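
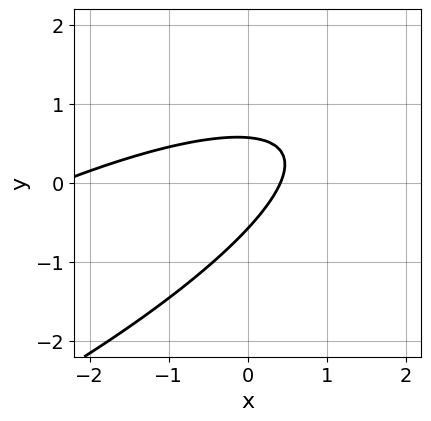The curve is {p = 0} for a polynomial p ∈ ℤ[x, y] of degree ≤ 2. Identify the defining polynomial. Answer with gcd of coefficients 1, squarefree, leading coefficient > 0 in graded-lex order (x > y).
1. The degree is 2 — a generic line meets the curve in up to 2 points.
2. Solving for integer coefficients yields p as stated.

x^2 - 3*x*y + 3*y^2 + 2*x - 1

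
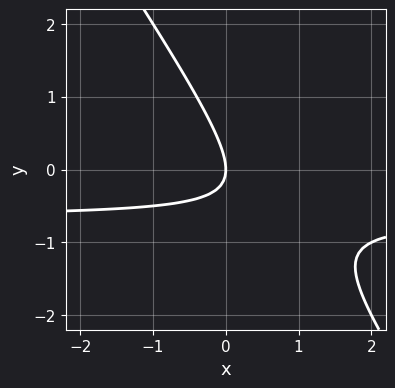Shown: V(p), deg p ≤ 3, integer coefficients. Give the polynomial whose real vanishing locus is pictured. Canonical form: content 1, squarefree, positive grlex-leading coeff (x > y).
3*x*y + 2*y^2 + 2*x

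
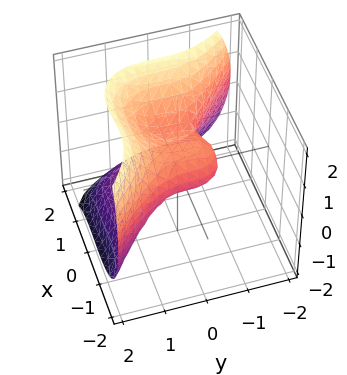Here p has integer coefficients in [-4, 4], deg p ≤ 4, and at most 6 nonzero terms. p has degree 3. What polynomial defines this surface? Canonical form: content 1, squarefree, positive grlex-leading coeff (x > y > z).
2*x^3 + 2*y^3 - 3*z^2 - x + 3*z

1. The degree is 3 — no degree-2 surface has this shape.
2. Checking where it meets the axes: one x-axis crossing is at x = 0; one y-axis crossing is at y = 0.
3. Solving for integer coefficients yields p as stated. Check: (0, 0, 1) on the z-axis lies on the surface, and p(0, 0, 1) = 0. ✓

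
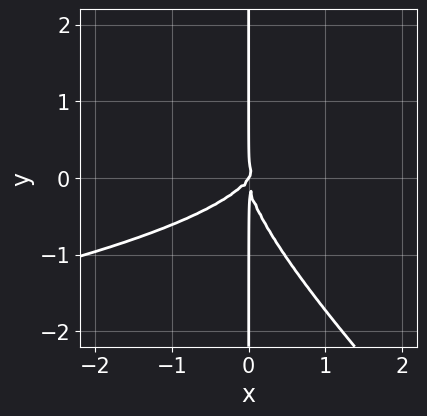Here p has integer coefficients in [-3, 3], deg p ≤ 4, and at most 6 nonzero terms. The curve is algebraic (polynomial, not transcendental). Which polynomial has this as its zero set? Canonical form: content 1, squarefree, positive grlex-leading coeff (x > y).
1. Degree: no degree-3 curve has this shape, so deg p = 4.
2. From the axis intercepts and sections: every point of the y-axis in the box is on the curve; one x-axis crossing is at x = 0.
3. Matching integer coefficients to the picture gives p.

3*x^2*y^2 + 3*x*y^3 + 3*x^3 - 2*x^2*y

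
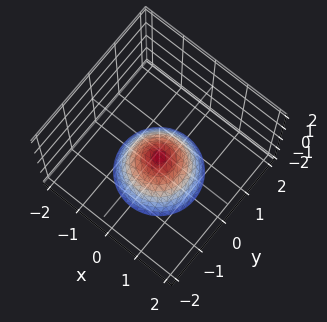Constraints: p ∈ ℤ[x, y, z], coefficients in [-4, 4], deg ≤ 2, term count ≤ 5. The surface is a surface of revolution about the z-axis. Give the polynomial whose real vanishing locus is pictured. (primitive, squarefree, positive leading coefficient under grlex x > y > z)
(a) Degree: the shape is more complex than any degree-1 surface, so deg p = 2.
(b) Symmetry: the z-axis is an axis of rotation, so x and y enter only as x² + y².
(c) Against the integer gridlines: no y-intercept at any integer in the box; it misses every integer gridline on the x-axis.
(d) Fitting integer coefficients to these (and the overall shape) gives p.

3*x^2 + 3*y^2 + 3*z + 2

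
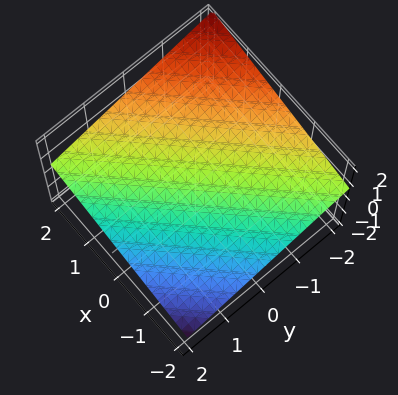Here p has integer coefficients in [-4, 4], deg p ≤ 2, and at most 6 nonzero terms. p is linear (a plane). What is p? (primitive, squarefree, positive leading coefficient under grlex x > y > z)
x - y - 3*z + 2

Degree: the surface is flat (a plane), so deg p = 1.
Observable constraints: it crosses the y-axis at the gridline y = 2; one x-axis crossing is at x = -2.
Matching integer coefficients to the picture gives p.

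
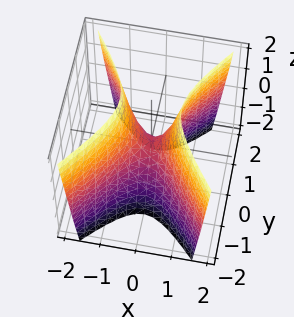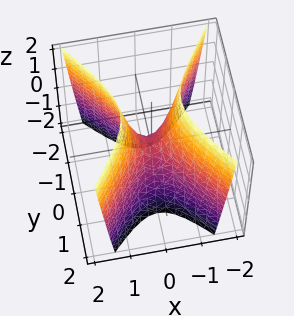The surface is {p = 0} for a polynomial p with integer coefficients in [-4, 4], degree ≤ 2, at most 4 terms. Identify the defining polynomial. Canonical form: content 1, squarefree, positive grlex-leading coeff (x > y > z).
(a) The degree is 2 — a saddle surface; a quadric.
(b) Symmetries: mirror symmetry x ↦ −x ⇒ only even powers of x; it's symmetric under y → −y, forcing even powers of y.
(c) Checking where it meets the axes: it meets the x-axis at x = 0 (among the integer gridlines); one z-axis crossing is at z = 0.
(d) These observations pin down the coefficients.

3*x^2 - 2*y^2 - z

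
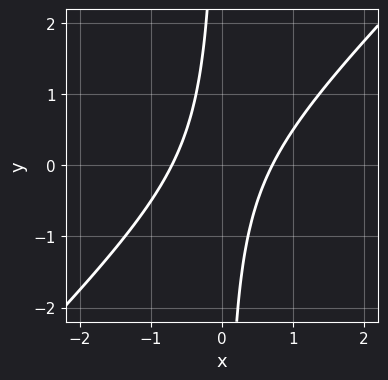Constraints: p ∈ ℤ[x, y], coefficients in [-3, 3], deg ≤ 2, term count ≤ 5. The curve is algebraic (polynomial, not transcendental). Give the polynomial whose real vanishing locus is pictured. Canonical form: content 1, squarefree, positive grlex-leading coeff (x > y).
2*x^2 - 2*x*y - 1

The degree is 2 — no degree-1 curve has this shape.
Reading off the gridlines: it misses every integer gridline on the y-axis.
Assembling these constraints gives the stated polynomial.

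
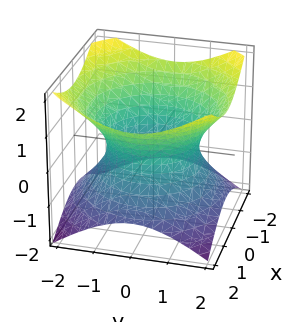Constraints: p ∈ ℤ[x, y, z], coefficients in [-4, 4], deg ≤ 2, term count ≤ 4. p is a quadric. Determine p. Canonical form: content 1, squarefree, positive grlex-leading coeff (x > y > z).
2*x^2 + 2*y^2 - 3*z^2 - 3

(a) deg p = 2.
(b) Symmetries: the z ↦ −z reflection is a symmetry, so z appears only in even powers; rotational symmetry about the z-axis ⇒ p depends on x, y only through x² + y².
(c) Against the integer gridlines: no z-intercept at any integer in the box; a circular section at z = 0 has radius between 1 and 2.
(d) The integer polynomial consistent with all of this is the stated p.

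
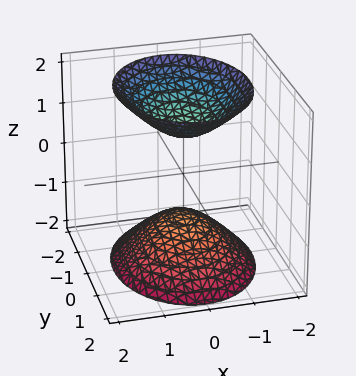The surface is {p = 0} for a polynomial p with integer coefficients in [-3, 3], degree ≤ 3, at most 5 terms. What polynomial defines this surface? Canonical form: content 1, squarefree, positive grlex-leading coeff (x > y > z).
(a) There are 2 components. They look like related sheets of one shape, so recover p as a whole.
(b) deg p = 2. Two sheets facing apart; a quadric.
(c) Symmetries: the x ↦ −x reflection is a symmetry, so x appears only in even powers; the y ↦ −y reflection is a symmetry, so y appears only in even powers; it's symmetric under z → −z, forcing even powers of z.
(d) Against the integer gridlines: the surface avoids every integer x-axis point in the box; among the integer gridlines, it crosses the z-axis at z ∈ {-1, 1}; no y-intercept at any integer in the box.
(e) Solving for integer coefficients yields p as stated.

3*x^2 + 2*y^2 - 2*z^2 + 2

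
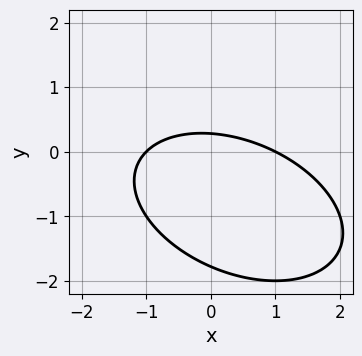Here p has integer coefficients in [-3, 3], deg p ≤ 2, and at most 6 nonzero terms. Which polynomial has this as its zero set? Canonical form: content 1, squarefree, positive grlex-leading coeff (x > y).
1. deg p = 2. The shape is more complex than any degree-1 curve.
2. Observable constraints: the x-axis gridline crossings are at x ∈ {-1, 1}.
3. Assembling these constraints gives the stated polynomial.

x^2 + x*y + 2*y^2 + 3*y - 1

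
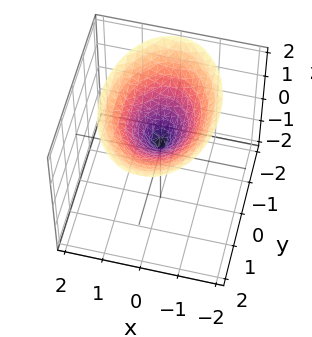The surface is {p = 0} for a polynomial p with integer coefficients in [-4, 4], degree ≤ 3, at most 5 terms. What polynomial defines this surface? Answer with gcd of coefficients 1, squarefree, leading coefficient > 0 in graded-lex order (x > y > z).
x^2*z - z^3 + 2*x^2 + 2*y^2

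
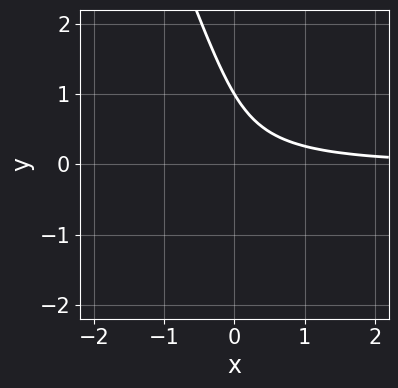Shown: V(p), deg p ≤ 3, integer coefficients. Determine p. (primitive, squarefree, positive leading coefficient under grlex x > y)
x^2*y + 3*x*y^2 + y^3 + 2*x*y - 1

(a) deg p = 3. No degree-2 curve has this shape.
(b) Reading off the gridlines: no x-intercept at any integer in the box; one y-axis crossing is at y = 1.
(c) These observations pin down the coefficients.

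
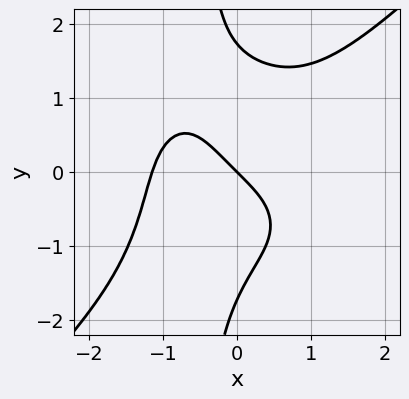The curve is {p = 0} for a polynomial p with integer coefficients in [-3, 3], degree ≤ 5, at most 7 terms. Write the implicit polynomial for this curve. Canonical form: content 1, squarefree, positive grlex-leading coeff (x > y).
First, deg p = 4.
Then, against the integer gridlines: one y-axis crossing is at y = 0; it meets the x-axis at x = 0 (among the integer gridlines).
Finally, the integer polynomial consistent with all of this is the stated p.

2*x^4 - 2*x*y^3 - y^3 + 3*x + 3*y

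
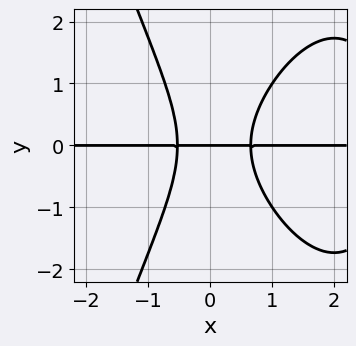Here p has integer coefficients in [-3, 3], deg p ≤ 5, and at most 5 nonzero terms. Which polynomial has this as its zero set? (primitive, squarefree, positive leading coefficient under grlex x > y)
x^3*y - 3*x^2*y + y^3 + y

Degree: no degree-3 curve has this shape, so deg p = 4.
From the visible intercepts: the visible x-axis segment lies entirely on the curve; it crosses the y-axis at the gridline y = 0.
Solving for integer coefficients yields p as stated.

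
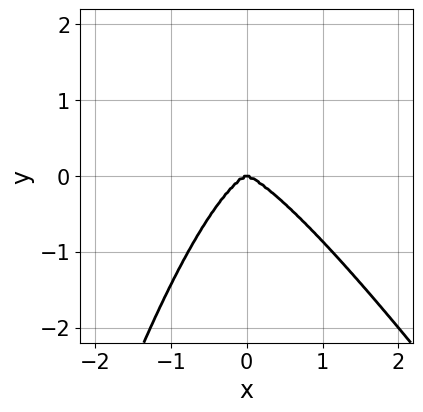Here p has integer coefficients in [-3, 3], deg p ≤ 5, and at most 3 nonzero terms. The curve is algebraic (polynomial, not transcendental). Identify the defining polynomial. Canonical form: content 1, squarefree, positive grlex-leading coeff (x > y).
3*x^4 + 2*x^3*y + 2*y^3

First, degree: the shape is more complex than any degree-3 curve, so deg p = 4.
Then, from the axis intercepts and sections: it crosses the y-axis at the gridline y = 0; it meets the x-axis at x = 0 (among the integer gridlines).
Finally, these observations pin down the coefficients.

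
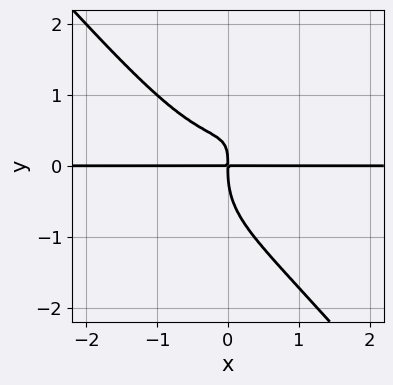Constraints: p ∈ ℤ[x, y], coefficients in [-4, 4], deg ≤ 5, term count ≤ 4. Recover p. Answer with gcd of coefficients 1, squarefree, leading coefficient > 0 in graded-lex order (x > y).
1. Degree: a generic line meets the curve in up to 4 points, so deg p = 4.
2. Checking where it meets the axes: the visible x-axis segment lies entirely on the curve.
3. Fitting integer coefficients to these (and the overall shape) gives p.

3*x^3*y + 2*y^4 - 3*x*y^2 + 2*x*y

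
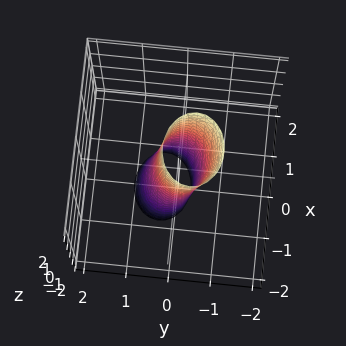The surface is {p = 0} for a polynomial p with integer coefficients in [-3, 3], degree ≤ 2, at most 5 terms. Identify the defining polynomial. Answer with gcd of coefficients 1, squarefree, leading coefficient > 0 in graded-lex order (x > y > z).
2*x^2 + 3*y^2 + y*z - 1

1. deg p = 2. No degree-1 surface has this shape.
2. From the visible intercepts: the surface avoids every integer z-axis point in the box.
3. Solving for integer coefficients yields p as stated.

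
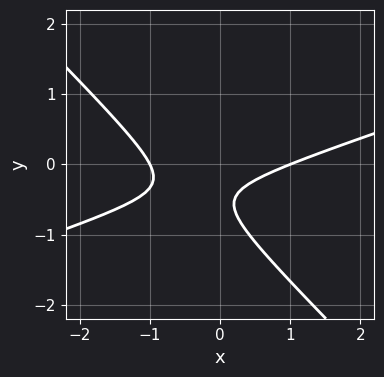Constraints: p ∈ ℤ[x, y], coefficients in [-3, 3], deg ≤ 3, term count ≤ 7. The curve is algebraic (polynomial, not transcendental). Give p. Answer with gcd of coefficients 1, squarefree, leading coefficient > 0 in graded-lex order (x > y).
x^2 - 2*x*y - 3*y^2 - 3*y - 1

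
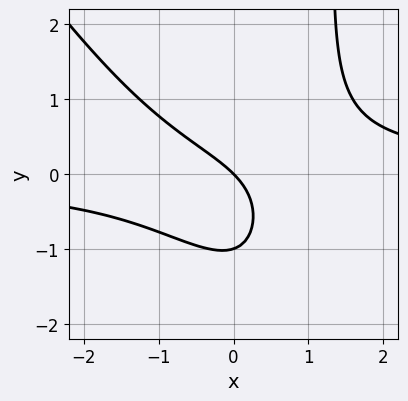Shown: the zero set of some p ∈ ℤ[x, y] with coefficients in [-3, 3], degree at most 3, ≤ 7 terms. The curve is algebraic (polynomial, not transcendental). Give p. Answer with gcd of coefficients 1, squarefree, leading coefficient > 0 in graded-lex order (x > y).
3*x^2*y + 2*x*y^2 - 3*y^2 - 3*x - 3*y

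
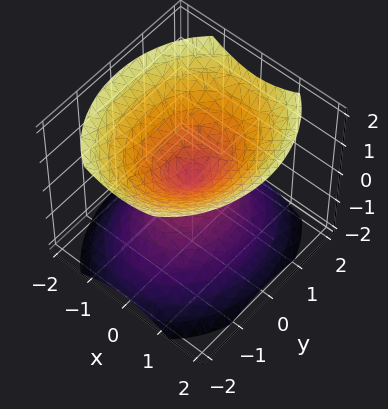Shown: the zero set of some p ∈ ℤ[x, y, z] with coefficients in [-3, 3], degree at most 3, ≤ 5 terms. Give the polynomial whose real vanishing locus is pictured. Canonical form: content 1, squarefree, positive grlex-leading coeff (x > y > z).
3*x^2 + 2*y^2 - 3*z^2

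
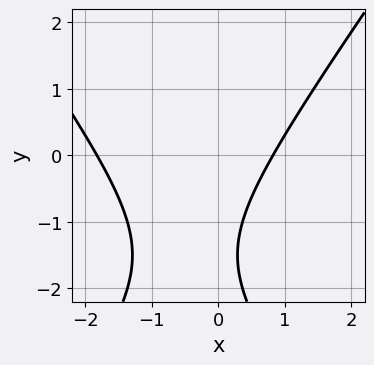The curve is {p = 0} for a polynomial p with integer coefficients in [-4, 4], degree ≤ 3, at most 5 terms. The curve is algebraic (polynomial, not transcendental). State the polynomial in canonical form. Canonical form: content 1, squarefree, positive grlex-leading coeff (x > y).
deg p = 2. The shape is more complex than any degree-1 curve.
From the visible intercepts: the curve avoids every integer y-axis point in the box.
Assembling these constraints gives the stated polynomial.

2*x^2 - y^2 + 2*x - 3*y - 3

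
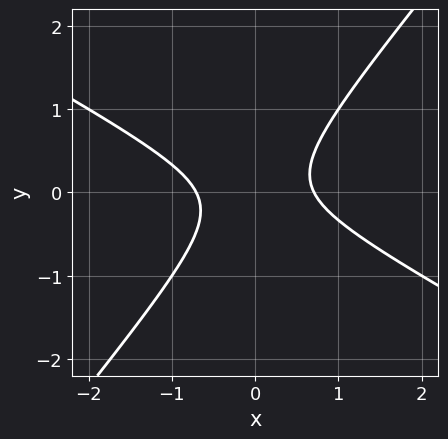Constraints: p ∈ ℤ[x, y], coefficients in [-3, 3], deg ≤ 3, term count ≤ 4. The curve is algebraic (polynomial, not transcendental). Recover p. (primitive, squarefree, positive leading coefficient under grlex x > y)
2*x^2 + 2*x*y - 3*y^2 - 1

Degree: a generic line meets the curve in up to 2 points, so deg p = 2.
Observable constraints: no y-intercept at any integer in the box.
These observations pin down the coefficients.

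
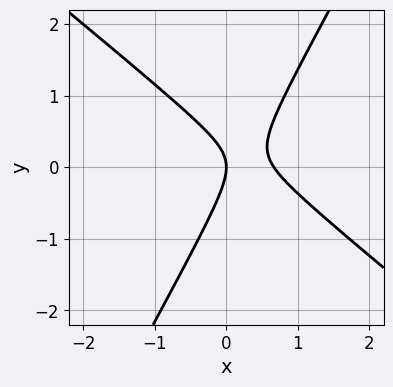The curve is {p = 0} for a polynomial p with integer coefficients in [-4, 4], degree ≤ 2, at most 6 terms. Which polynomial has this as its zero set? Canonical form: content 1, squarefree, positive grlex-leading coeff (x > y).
(a) Degree: the shape is more complex than any degree-1 curve, so deg p = 2.
(b) Checking where it meets the axes: it crosses the x-axis at the gridline x = 0; it crosses the y-axis at the gridline y = 0.
(c) Fitting integer coefficients to these (and the overall shape) gives p.

3*x^2 + 2*x*y - 2*y^2 - 2*x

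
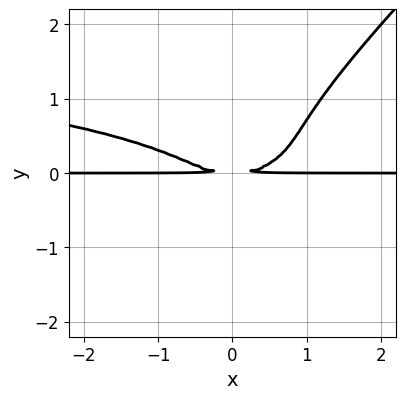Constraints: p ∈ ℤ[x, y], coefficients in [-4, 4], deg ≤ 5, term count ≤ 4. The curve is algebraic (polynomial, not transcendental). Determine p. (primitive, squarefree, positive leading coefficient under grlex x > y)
3*x*y^3 - 3*y^4 + x^2*y - 2*y^2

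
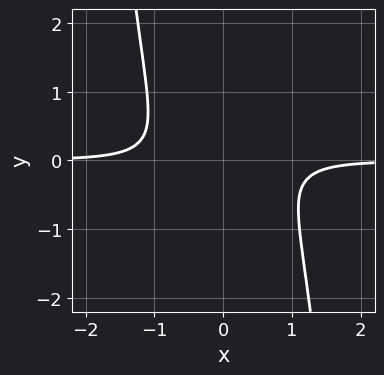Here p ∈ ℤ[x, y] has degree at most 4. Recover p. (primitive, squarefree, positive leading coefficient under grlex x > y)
deg p = 4. The shape is more complex than any degree-3 curve.
From the visible intercepts: it misses every integer gridline on the x-axis; no y-intercept at any integer in the box.
Putting this together gives p.

3*x^3*y - x*y + 2*y^2 + 1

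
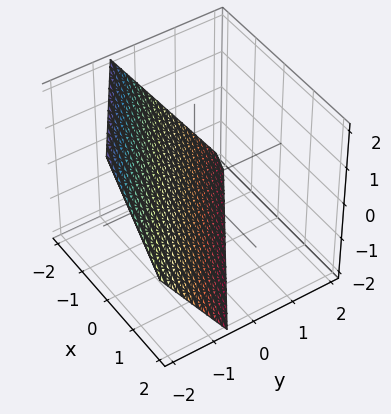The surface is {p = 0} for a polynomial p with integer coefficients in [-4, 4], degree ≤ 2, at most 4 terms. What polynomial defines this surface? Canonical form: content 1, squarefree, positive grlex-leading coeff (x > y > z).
Degree: every cross-section is a straight line — this is a plane, so deg p = 1.
From the visible intercepts: one x-axis crossing is at x = -1; it crosses the z-axis at the gridline z = -1.
Fitting integer coefficients to these (and the overall shape) gives p.

2*x + 3*y + 2*z + 2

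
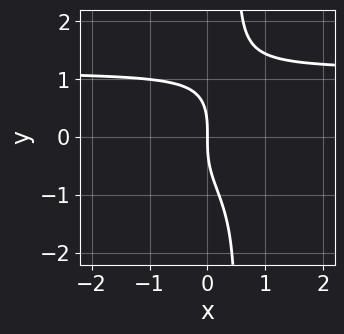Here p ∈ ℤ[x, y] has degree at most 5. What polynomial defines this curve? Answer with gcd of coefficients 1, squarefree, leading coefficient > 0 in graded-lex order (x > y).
2*x*y^3 - y^3 - 3*x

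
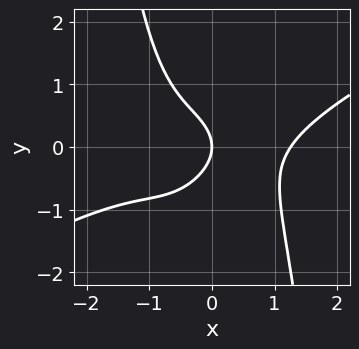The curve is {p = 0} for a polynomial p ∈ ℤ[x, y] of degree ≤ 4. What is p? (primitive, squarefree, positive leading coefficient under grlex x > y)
x^4 - 2*x^3*y - 2*y^2 - 2*x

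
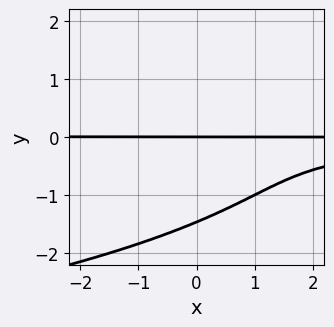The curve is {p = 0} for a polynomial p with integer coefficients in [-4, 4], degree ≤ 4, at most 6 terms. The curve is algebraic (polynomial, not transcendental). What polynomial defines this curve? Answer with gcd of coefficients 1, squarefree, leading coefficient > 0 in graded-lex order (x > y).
y^4 + x*y^2 + y^3 + y

1. Degree: the shape is more complex than any degree-3 curve, so deg p = 4.
2. From the visible intercepts: the visible x-axis segment lies entirely on the curve; it crosses the y-axis at the gridline y = 0.
3. Putting this together gives p.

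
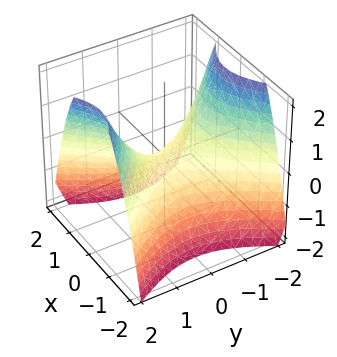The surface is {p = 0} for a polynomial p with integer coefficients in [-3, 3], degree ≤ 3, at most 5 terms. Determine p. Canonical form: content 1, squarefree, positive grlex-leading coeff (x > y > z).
3*x^2 - 2*y^2 + 3*z

1. Degree: a hyperbolic paraboloid; a quadric, so deg p = 2.
2. Symmetries: mirror symmetry y ↦ −y ⇒ only even powers of y; mirror symmetry x ↦ −x ⇒ only even powers of x.
3. Reading off the gridlines: it meets the z-axis at z = 0 (among the integer gridlines); one y-axis crossing is at y = 0.
4. Together with the visible shape, these determine p as stated.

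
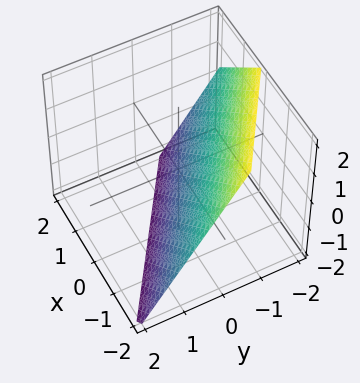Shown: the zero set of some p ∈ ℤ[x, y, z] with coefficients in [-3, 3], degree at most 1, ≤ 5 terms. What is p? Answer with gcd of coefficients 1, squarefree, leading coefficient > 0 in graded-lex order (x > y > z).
2*x + 3*y + 2*z + 2

(a) Degree: every cross-section is a straight line — this is a plane, so deg p = 1.
(b) Against the integer gridlines: one x-axis crossing is at x = -1; it meets the z-axis at z = -1 (among the integer gridlines).
(c) Fitting integer coefficients to these (and the overall shape) gives p.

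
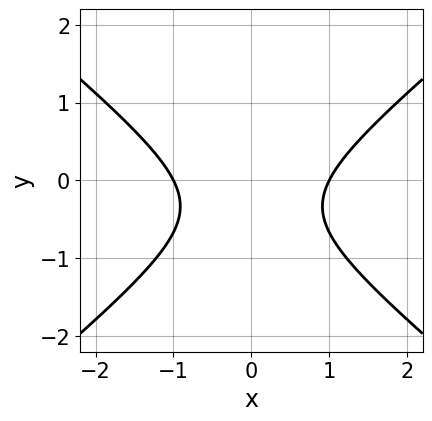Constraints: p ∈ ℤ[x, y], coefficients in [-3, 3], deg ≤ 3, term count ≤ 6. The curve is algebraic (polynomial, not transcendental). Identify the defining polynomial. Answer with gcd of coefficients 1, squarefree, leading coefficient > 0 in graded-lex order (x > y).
(a) The degree is 2 — a generic line meets the curve in up to 2 points.
(b) Symmetries: mirror symmetry x ↦ −x ⇒ only even powers of x.
(c) Against the integer gridlines: it misses every integer gridline on the y-axis; the x-axis gridline crossings are at x ∈ {-1, 1}.
(d) Fitting integer coefficients to these (and the overall shape) gives p.

2*x^2 - 3*y^2 - 2*y - 2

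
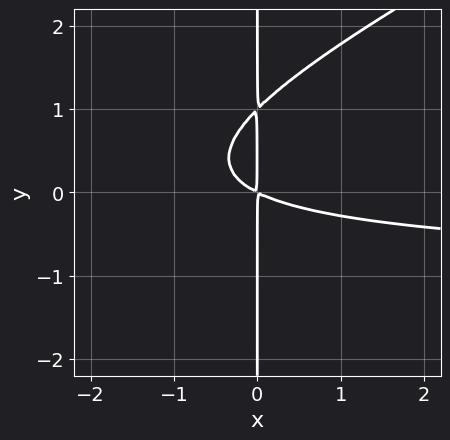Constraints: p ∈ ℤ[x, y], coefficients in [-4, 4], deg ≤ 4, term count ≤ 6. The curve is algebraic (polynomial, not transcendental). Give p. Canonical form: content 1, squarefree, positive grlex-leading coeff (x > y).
1. deg p = 3. No degree-2 curve has this shape.
2. From the axis intercepts and sections: the visible y-axis segment lies entirely on the curve.
3. Matching integer coefficients to the picture gives p.

x^2*y - 2*x*y^2 + x^2 + 2*x*y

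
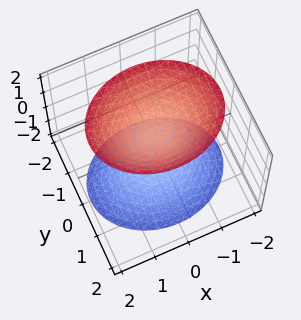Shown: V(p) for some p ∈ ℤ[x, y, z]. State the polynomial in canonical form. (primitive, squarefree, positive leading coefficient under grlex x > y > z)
2*x^2 + 3*y^2 - 2*z^2 + 2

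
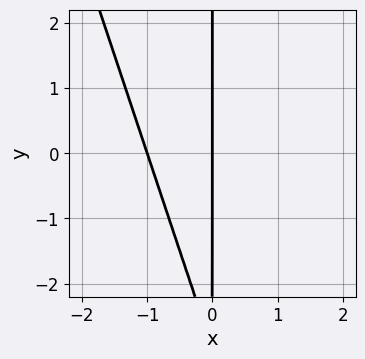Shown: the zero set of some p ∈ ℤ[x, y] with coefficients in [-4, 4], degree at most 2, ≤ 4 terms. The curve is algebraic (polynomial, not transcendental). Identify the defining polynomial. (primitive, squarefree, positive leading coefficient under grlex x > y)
3*x^2 + x*y + 3*x

First, the degree is 2 — the shape is more complex than any degree-1 curve.
Then, checking where it meets the axes: among the integer gridlines, it crosses the x-axis at x ∈ {-1, 0}; the visible y-axis segment lies entirely on the curve.
Finally, assembling these constraints gives the stated polynomial.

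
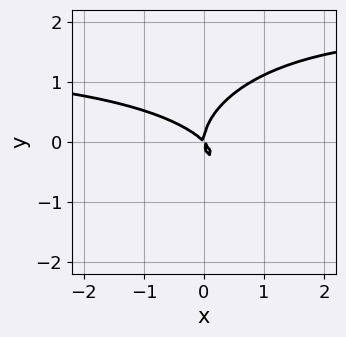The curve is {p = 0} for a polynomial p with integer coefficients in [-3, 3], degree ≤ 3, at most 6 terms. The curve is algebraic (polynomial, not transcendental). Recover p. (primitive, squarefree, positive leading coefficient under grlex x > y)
2*x^2*y + 3*y^3 - 3*x^2 - 3*x*y

deg p = 3. A generic line meets the curve in up to 3 points.
Reading off the gridlines: it meets the x-axis at x = 0 (among the integer gridlines); it meets the y-axis at y = 0 (among the integer gridlines).
Putting this together gives p.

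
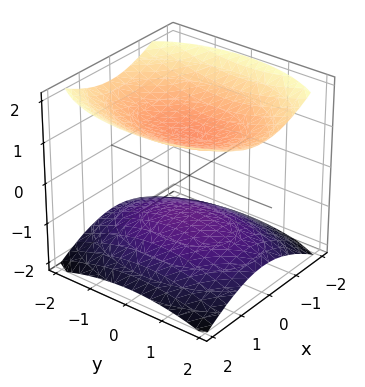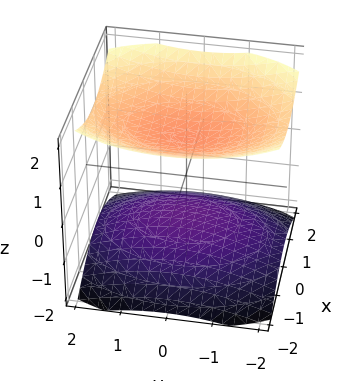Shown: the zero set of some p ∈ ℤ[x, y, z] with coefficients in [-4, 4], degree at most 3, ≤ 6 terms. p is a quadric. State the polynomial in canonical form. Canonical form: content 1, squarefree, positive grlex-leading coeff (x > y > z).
2*x^2 + y^2 - 3*z^2 + 3

The picture has 2 separate pieces.
The degree is 2 — two separate bowl-shaped sheets opening away from each other; a quadric.
Symmetries: mirror symmetry y ↦ −y ⇒ only even powers of y; the z ↦ −z reflection is a symmetry, so z appears only in even powers; it's symmetric under x → −x, forcing even powers of x.
Reading off the gridlines: the z-axis gridline crossings are at z ∈ {-1, 1}; it misses every integer gridline on the x-axis; no y-intercept at any integer in the box.
Fitting integer coefficients to these (and the overall shape) gives p.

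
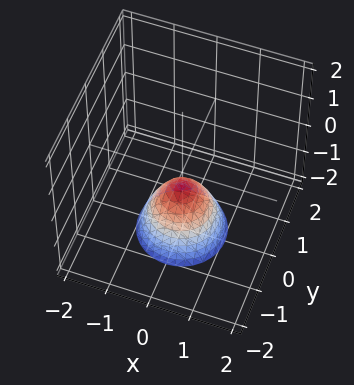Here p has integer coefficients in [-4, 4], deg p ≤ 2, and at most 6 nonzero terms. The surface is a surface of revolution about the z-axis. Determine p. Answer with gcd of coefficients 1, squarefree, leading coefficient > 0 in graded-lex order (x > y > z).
Degree: a generic line meets the surface in up to 2 points, so deg p = 2.
Symmetry: every cross-section ⟂ z is a circle, so x, y appear only via x² + y².
From the visible intercepts: the surface avoids every integer y-axis point in the box; a circular section at z = -2 has radius exactly 1; it misses every integer gridline on the x-axis.
The integer polynomial consistent with all of this is the stated p.

3*x^2 + 3*y^2 + 2*z + 1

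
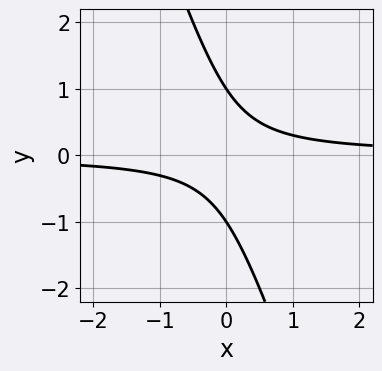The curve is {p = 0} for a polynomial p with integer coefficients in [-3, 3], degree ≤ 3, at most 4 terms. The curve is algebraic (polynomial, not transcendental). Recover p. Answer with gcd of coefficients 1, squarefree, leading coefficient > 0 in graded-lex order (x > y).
3*x*y + y^2 - 1

deg p = 2. No degree-1 curve has this shape.
Reading off the gridlines: the y-axis gridline crossings are at y ∈ {-1, 1}; the curve avoids every integer x-axis point in the box.
The integer polynomial consistent with all of this is the stated p.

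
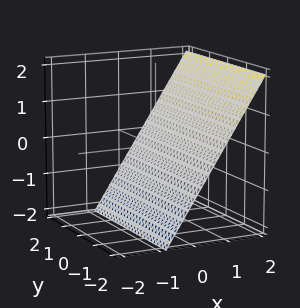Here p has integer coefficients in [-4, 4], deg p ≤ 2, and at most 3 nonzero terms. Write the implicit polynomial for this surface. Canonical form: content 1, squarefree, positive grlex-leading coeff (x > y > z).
3*x - 2*z - 2

deg p = 1.
Against the integer gridlines: one z-axis crossing is at z = -1; the surface avoids every integer y-axis point in the box.
Putting this together gives p.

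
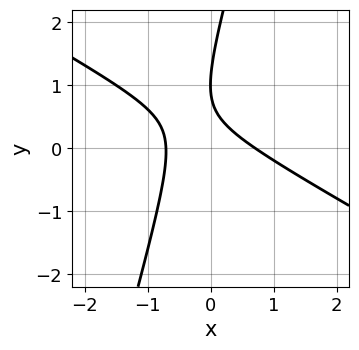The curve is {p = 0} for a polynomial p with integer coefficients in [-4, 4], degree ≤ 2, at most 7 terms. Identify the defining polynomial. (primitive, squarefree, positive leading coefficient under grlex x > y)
2*x^2 + 3*x*y - y^2 + 2*y - 1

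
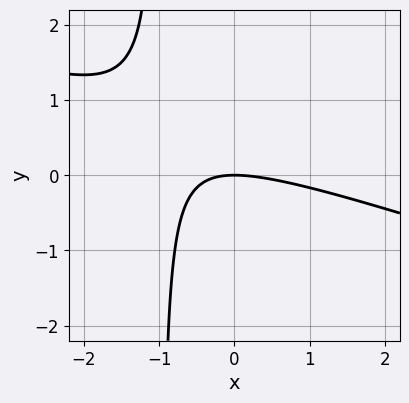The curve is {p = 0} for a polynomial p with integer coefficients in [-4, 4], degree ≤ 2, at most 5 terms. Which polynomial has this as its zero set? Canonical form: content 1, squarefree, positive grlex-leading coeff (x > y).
(a) Degree: no degree-1 curve has this shape, so deg p = 2.
(b) From the visible intercepts: one x-axis crossing is at x = 0; it crosses the y-axis at the gridline y = 0.
(c) Together with the visible shape, these determine p as stated.

x^2 + 3*x*y + 3*y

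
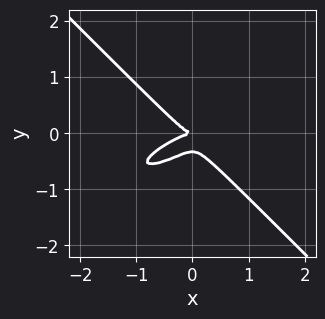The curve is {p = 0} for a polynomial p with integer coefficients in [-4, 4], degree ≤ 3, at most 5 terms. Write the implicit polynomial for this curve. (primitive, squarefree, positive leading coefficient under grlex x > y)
x^3 - 2*x^2*y + 3*y^3 + y^2

(a) deg p = 3.
(b) Observable constraints: it crosses the y-axis at the gridline y = 0; it meets the x-axis at x = 0 (among the integer gridlines).
(c) These observations pin down the coefficients.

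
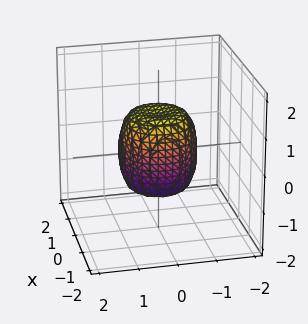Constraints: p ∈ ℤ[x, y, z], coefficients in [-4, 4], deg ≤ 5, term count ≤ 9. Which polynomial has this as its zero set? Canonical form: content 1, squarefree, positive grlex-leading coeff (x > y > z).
2*x^4 + 4*x^2*y^2 + 2*y^4 - x^2 - y^2 + z^2 - 1

Degree: no degree-3 surface has this shape, so deg p = 4.
Symmetries: the z-axis is an axis of rotation, so x and y enter only as x² + y².
From the visible intercepts: among the integer gridlines, it crosses the y-axis at y ∈ {-1, 1}; the x-axis gridline crossings are at x ∈ {-1, 1}; a circular section at z = -1 has radius between 0 and 1.
Assembling these constraints gives the stated polynomial. Check: (0, 0, -1) on the z-axis lies on the surface, and p(0, 0, -1) = 0. ✓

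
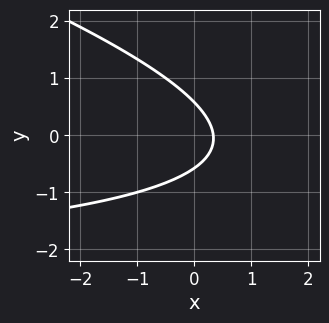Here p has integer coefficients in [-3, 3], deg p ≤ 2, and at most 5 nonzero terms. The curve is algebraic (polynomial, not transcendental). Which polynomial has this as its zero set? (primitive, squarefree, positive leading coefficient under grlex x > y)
(a) The degree is 2 — no degree-1 curve has this shape.
(b) Matching integer coefficients to the picture gives p.

x*y + 3*y^2 + 3*x - 1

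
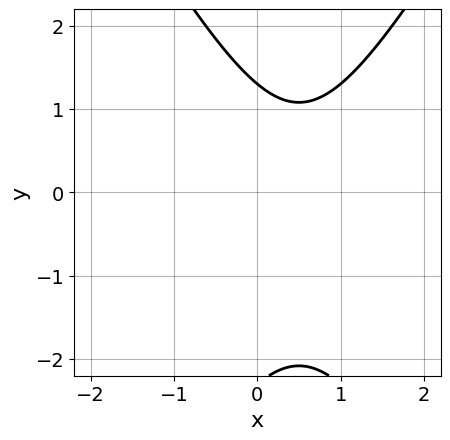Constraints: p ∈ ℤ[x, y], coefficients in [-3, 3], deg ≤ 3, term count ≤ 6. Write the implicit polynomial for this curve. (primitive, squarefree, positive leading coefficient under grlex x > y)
3*x^2 - y^2 - 3*x - y + 3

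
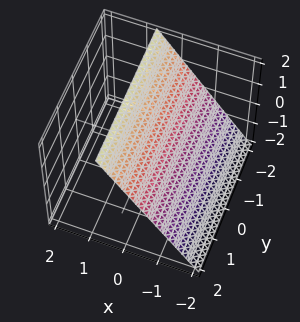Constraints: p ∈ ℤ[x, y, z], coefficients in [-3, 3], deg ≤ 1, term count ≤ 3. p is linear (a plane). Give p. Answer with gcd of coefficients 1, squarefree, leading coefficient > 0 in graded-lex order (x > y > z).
The degree is 1 — the surface is flat (a plane).
Observable constraints: it crosses the z-axis at the gridline z = 1; the surface avoids every integer y-axis point in the box.
Fitting integer coefficients to these (and the overall shape) gives p.

3*x - 2*z + 2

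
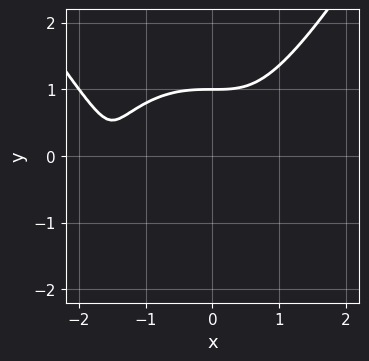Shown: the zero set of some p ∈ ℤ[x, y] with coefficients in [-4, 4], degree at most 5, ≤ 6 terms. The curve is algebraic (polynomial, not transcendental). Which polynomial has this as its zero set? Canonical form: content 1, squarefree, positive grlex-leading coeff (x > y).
x^4 + 2*x^3 - 2*y^3 + 2

First, degree: the shape is more complex than any degree-3 curve, so deg p = 4.
Then, reading off the gridlines: one y-axis crossing is at y = 1; no x-intercept at any integer in the box.
Finally, matching integer coefficients to the picture gives p.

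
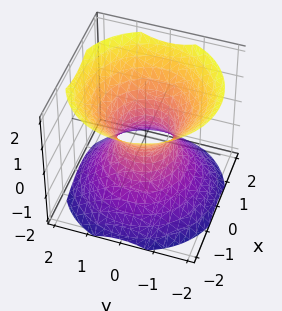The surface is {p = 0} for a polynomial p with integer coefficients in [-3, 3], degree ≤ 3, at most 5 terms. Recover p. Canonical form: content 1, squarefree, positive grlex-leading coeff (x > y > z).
3*x^2 + 3*y^2 - 3*z^2 - 2

(a) Degree: one connected sheet with a waist; a quadric, so deg p = 2.
(b) Symmetries: every cross-section ⟂ z is a circle, so x, y appear only via x² + y²; mirror symmetry z ↦ −z ⇒ only even powers of z.
(c) Observable constraints: a circular section at z = 0 has radius between 0 and 1; it misses every integer gridline on the z-axis.
(d) Assembling these constraints gives the stated polynomial.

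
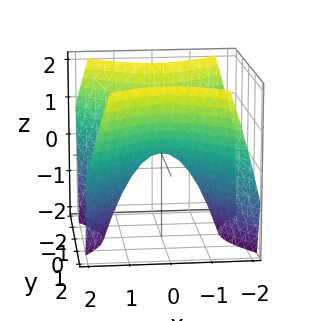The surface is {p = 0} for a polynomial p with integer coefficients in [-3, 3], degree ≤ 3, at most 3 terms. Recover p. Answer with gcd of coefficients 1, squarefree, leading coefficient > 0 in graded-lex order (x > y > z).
x^2 - y^2 + z

The degree is 2 — a saddle surface; a quadric.
Symmetries: the y ↦ −y reflection is a symmetry, so y appears only in even powers; the x ↦ −x reflection is a symmetry, so x appears only in even powers.
Observable constraints: it meets the y-axis at y = 0 (among the integer gridlines); it crosses the x-axis at the gridline x = 0; one z-axis crossing is at z = 0.
Solving for integer coefficients yields p as stated.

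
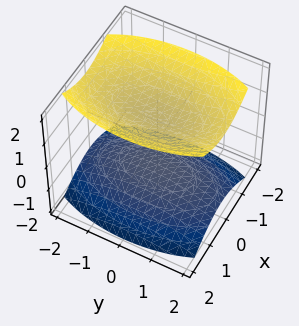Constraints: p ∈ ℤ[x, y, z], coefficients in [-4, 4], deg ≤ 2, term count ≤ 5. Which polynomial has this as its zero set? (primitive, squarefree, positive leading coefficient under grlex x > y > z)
The picture has 2 separate pieces. Treating them together as one polynomial.
deg p = 2. Two separate bowl-shaped sheets opening away from each other; a quadric.
Symmetries: mirror symmetry z ↦ −z ⇒ only even powers of z; mirror symmetry x ↦ −x ⇒ only even powers of x; it's symmetric under y → −y, forcing even powers of y.
Observable constraints: the z-axis gridline crossings are at z ∈ {-1, 1}; no x-intercept at any integer in the box; no y-intercept at any integer in the box.
These observations pin down the coefficients.

3*x^2 + y^2 - 3*z^2 + 3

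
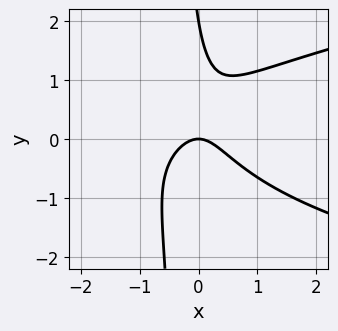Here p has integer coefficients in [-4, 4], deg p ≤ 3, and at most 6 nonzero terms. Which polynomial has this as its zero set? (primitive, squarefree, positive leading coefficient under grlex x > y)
3*x*y^2 - 3*x^2 + y^2 - 2*y

1. deg p = 3.
2. Checking where it meets the axes: among the integer gridlines, it crosses the y-axis at y ∈ {0, 2}; one x-axis crossing is at x = 0.
3. Together with the visible shape, these determine p as stated.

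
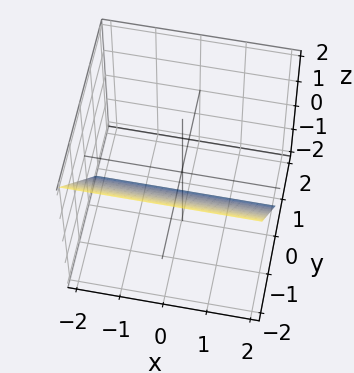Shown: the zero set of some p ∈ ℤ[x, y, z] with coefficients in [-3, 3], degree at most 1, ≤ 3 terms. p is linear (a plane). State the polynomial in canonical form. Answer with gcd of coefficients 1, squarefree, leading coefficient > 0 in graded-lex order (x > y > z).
3*y + 2*z + 2

First, the degree is 1 — the surface is flat (a plane).
Next, against the integer gridlines: it misses every integer gridline on the x-axis; it crosses the z-axis at the gridline z = -1.
Finally, solving for integer coefficients yields p as stated.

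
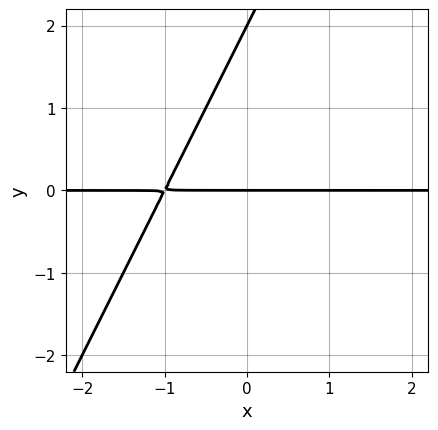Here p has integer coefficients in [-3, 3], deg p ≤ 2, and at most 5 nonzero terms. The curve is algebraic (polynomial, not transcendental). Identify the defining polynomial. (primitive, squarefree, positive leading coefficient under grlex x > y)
Degree: a generic line meets the curve in up to 2 points, so deg p = 2.
Reading off the gridlines: every point of the x-axis in the box is on the curve; the y-axis gridline crossings are at y ∈ {0, 2}.
Putting this together gives p.

2*x*y - y^2 + 2*y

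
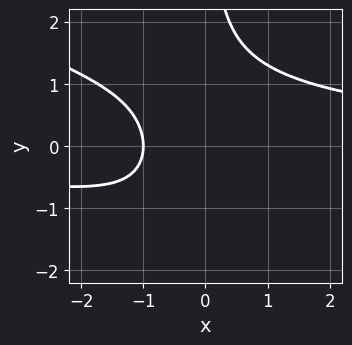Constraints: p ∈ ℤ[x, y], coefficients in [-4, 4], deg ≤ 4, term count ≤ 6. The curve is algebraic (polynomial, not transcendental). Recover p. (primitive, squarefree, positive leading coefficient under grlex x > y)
x^2*y + 2*x*y^2 + x*y - 3*x - 3

Degree: no degree-2 curve has this shape, so deg p = 3.
Reading off the gridlines: it meets the x-axis at x = -1 (among the integer gridlines); the curve avoids every integer y-axis point in the box.
Fitting integer coefficients to these (and the overall shape) gives p.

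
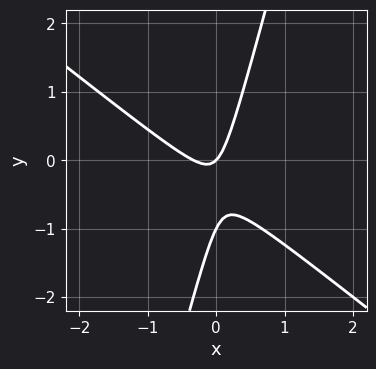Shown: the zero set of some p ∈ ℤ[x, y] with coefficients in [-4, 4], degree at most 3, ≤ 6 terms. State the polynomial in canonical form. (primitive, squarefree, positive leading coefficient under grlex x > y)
First, the degree is 2 — the shape is more complex than any degree-1 curve.
Next, from the axis intercepts and sections: among the integer gridlines, it crosses the y-axis at y ∈ {-1, 0}; it crosses the x-axis at the gridline x = 0.
Finally, the integer polynomial consistent with all of this is the stated p.

3*x^2 + 3*x*y - y^2 + x - y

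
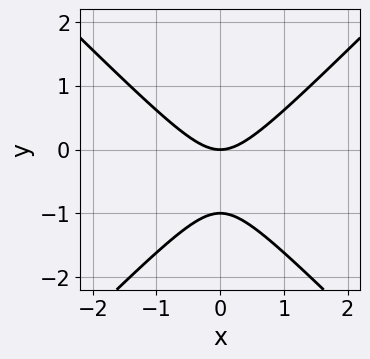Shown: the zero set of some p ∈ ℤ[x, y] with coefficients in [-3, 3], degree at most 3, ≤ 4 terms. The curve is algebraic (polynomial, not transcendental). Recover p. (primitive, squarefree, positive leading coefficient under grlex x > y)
(a) The degree is 2 — no degree-1 curve has this shape.
(b) Symmetries: mirror symmetry x ↦ −x ⇒ only even powers of x.
(c) Observable constraints: among the integer gridlines, it crosses the y-axis at y ∈ {-1, 0}; one x-axis crossing is at x = 0.
(d) Together with the visible shape, these determine p as stated.

x^2 - y^2 - y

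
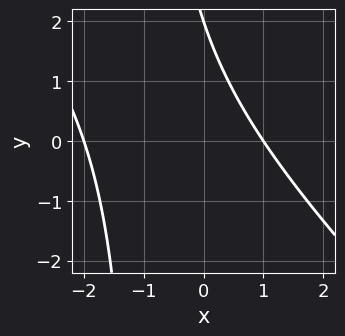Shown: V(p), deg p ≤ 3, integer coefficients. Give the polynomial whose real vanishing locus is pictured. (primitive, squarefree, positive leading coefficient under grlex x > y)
First, degree: no degree-1 curve has this shape, so deg p = 2.
Next, against the integer gridlines: the x-axis gridline crossings are at x ∈ {-2, 1}; one y-axis crossing is at y = 2.
Finally, fitting integer coefficients to these (and the overall shape) gives p.

x^2 + x*y + x + y - 2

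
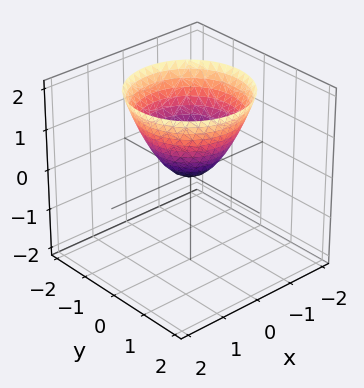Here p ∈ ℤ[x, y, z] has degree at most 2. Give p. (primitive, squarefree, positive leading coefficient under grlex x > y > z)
x^2 + y^2 - z

First, degree: a single bowl opening along one axis; a quadric, so deg p = 2.
Then, by symmetry, the surface is invariant under rotation about z: p = q(x² + y², z).
Then, against the integer gridlines: it meets the z-axis at z = 0 (among the integer gridlines); a circular section at z = 1 has radius exactly 1; it meets the x-axis at x = 0 (among the integer gridlines); one y-axis crossing is at y = 0.
Finally, these observations pin down the coefficients.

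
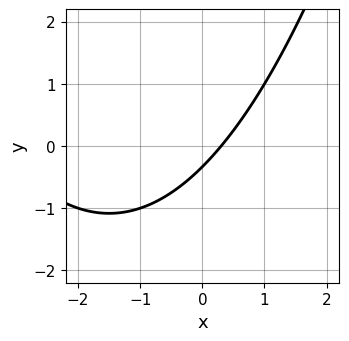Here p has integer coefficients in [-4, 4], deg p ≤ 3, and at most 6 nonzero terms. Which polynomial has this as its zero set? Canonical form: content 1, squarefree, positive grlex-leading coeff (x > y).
(a) The degree is 2 — no degree-1 curve has this shape.
(b) The integer polynomial consistent with all of this is the stated p.

x^2 + 3*x - 3*y - 1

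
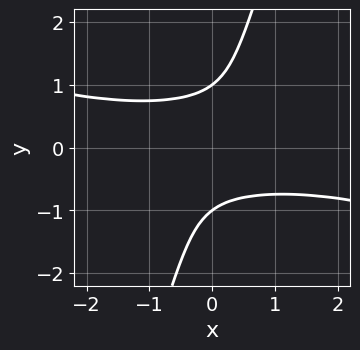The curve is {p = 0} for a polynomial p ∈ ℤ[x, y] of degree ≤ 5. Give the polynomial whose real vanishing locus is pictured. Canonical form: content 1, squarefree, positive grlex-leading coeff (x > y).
First, the degree is 4 — no degree-3 curve has this shape.
Next, from the visible intercepts: it misses every integer gridline on the x-axis; among the integer gridlines, it crosses the y-axis at y ∈ {-1, 1}.
Finally, matching integer coefficients to the picture gives p.

x^2*y^2 + 3*x*y^3 - y^4 + 1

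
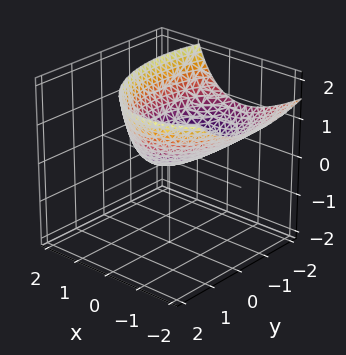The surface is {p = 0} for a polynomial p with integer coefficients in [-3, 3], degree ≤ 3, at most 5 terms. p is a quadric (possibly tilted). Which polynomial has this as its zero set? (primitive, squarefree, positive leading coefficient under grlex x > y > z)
(a) deg p = 2.
(b) Against the integer gridlines: it crosses the y-axis at the gridline y = 0; one z-axis crossing is at z = 0; it meets the x-axis at x = 0 (among the integer gridlines).
(c) These observations pin down the coefficients.

2*x^2 + 2*x*z + y^2 + y*z - 3*z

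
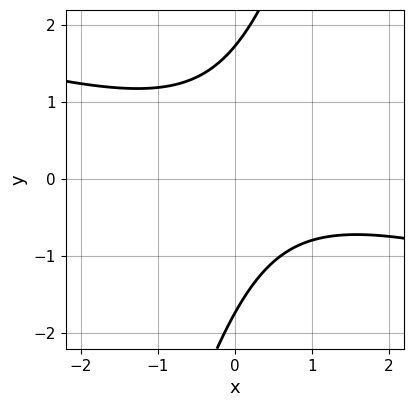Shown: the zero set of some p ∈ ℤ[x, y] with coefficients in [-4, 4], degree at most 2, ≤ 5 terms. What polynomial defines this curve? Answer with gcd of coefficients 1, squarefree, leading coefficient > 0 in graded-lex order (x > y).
x^2 + 3*x*y - y^2 - x + 3

(a) deg p = 2.
(b) Against the integer gridlines: no x-intercept at any integer in the box.
(c) Matching integer coefficients to the picture gives p.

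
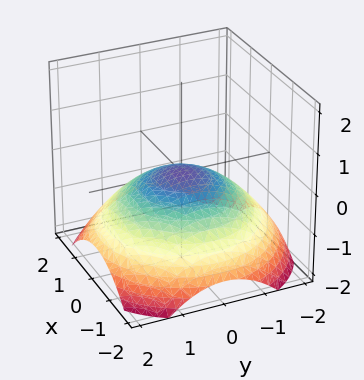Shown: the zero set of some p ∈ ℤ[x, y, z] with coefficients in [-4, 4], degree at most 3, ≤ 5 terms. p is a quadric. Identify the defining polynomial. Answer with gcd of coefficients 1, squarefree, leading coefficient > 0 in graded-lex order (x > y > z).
x^2 + y^2 + 3*z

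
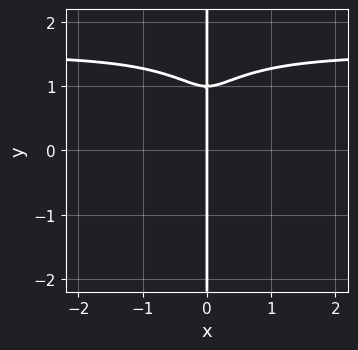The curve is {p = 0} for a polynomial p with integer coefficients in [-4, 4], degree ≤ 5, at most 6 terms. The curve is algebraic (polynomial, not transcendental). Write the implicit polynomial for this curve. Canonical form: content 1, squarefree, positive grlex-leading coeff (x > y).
2*x^3*y + x*y^3 - 3*x^3 - x*y^2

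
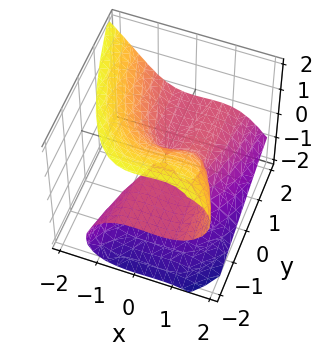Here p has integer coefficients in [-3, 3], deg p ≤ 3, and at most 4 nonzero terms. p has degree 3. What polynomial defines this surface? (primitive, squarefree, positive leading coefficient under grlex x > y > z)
x^3 + z^3 - x^2 + 2*y*z

(a) deg p = 3.
(b) Checking where it meets the axes: among the integer gridlines, it crosses the x-axis at x ∈ {0, 1}; every point of the y-axis in the box is on the surface.
(c) Solving for integer coefficients yields p as stated.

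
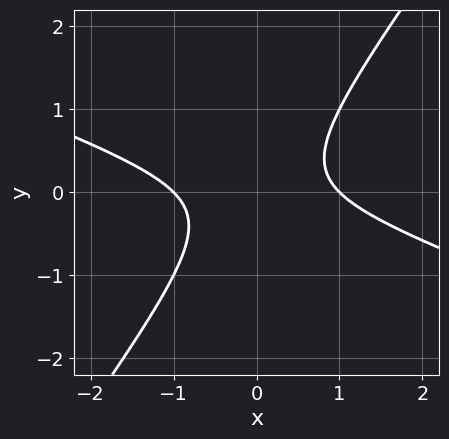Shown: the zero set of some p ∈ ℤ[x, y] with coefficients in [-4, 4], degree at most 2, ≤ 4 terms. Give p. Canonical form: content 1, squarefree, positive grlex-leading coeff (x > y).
(a) The degree is 2 — the shape is more complex than any degree-1 curve.
(b) Observable constraints: the x-axis gridline crossings are at x ∈ {-1, 1}; no y-intercept at any integer in the box.
(c) Matching integer coefficients to the picture gives p.

x^2 + 2*x*y - 2*y^2 - 1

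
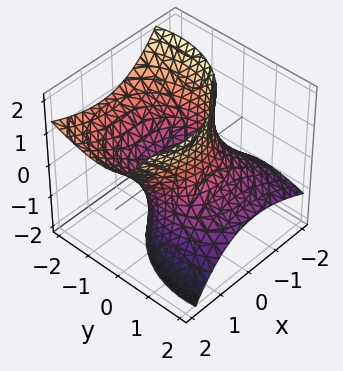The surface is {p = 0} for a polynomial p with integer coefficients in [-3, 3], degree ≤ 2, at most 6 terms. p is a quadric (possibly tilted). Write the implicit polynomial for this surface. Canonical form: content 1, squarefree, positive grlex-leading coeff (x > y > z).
2*x^2 - 2*x*z + 2*y^2 + 3*y*z - z^2 - 3

(a) Degree: no degree-1 surface has this shape, so deg p = 2.
(b) Reading off the gridlines: no z-intercept at any integer in the box.
(c) Matching integer coefficients to the picture gives p.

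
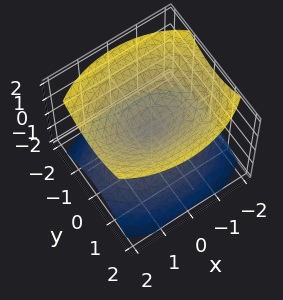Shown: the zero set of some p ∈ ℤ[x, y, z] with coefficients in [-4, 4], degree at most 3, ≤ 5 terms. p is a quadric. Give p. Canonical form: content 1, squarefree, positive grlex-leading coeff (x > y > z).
(a) The picture has 2 separate pieces. They look like related sheets of one shape, so recover p as a whole.
(b) Degree: two nappes meeting at a single point; a quadric, so deg p = 2.
(c) Symmetries: it's symmetric under z → −z, forcing even powers of z; the y ↦ −y reflection is a symmetry, so y appears only in even powers; the x ↦ −x reflection is a symmetry, so x appears only in even powers.
(d) From the axis intercepts and sections: one z-axis crossing is at z = 0; it meets the x-axis at x = 0 (among the integer gridlines).
(e) Putting this together gives p.

x^2 + 2*y^2 - 2*z^2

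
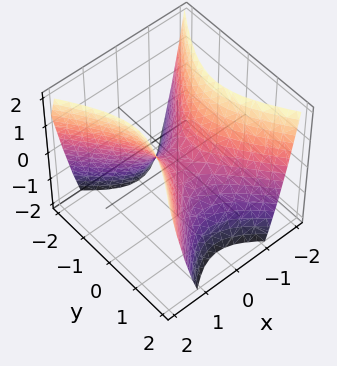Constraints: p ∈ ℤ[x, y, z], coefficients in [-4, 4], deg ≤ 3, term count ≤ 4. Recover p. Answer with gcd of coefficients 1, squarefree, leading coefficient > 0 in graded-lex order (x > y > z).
(a) deg p = 2. A saddle surface; a quadric.
(b) Symmetries: it's symmetric under x → −x, forcing even powers of x; it's symmetric under y → −y, forcing even powers of y.
(c) From the visible intercepts: one z-axis crossing is at z = 0; one y-axis crossing is at y = 0.
(d) Solving for integer coefficients yields p as stated.

3*x^2 - 2*y^2 - 2*z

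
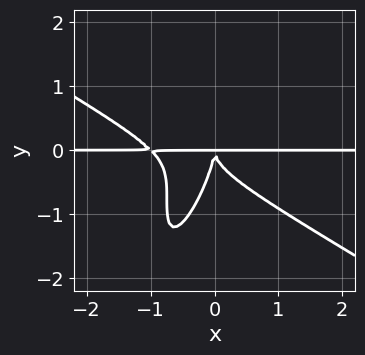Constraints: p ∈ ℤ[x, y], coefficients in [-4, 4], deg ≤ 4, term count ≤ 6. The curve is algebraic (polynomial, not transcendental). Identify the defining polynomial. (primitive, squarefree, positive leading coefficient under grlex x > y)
deg p = 4. The shape is more complex than any degree-3 curve.
From the visible intercepts: the visible x-axis segment lies entirely on the curve.
These observations pin down the coefficients.

3*x^3*y + 3*x^2*y^2 - 3*x*y^3 + y^4 + 3*x^2*y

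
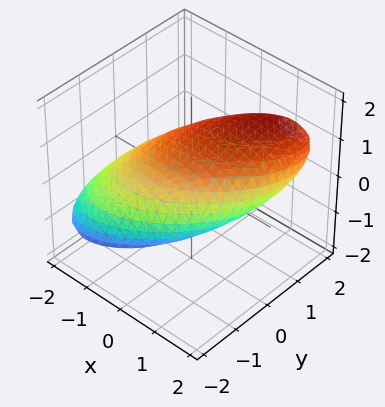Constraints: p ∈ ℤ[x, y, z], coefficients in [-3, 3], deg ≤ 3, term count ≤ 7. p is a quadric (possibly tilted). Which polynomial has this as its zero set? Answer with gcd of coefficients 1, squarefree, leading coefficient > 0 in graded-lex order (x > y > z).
x^2 - x*y + y^2 - 2*y*z + 3*z^2 - 2

Degree: a generic line meets the surface in up to 2 points, so deg p = 2.
Putting this together gives p.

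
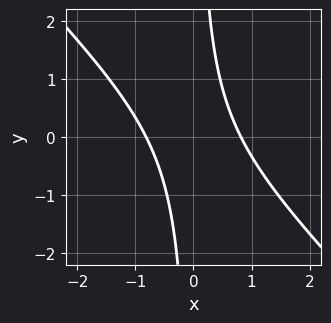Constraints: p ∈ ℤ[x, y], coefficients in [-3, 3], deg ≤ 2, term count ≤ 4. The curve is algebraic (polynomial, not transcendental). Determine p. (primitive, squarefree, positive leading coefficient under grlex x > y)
3*x^2 + 3*x*y - 2

First, degree: the shape is more complex than any degree-1 curve, so deg p = 2.
Next, reading off the gridlines: no y-intercept at any integer in the box.
Finally, solving for integer coefficients yields p as stated.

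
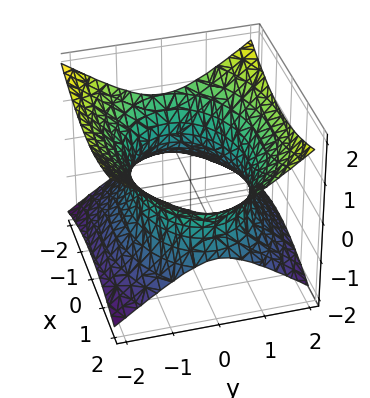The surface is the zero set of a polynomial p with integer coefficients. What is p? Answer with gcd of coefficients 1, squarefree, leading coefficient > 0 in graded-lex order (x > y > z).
x^2 + 2*y^2 - 3*z^2 - 3

(a) The degree is 2 — an hourglass — one-sheet hyperboloid; a quadric.
(b) Symmetries: mirror symmetry x ↦ −x ⇒ only even powers of x; the y ↦ −y reflection is a symmetry, so y appears only in even powers; the z ↦ −z reflection is a symmetry, so z appears only in even powers.
(c) From the axis intercepts and sections: no z-intercept at any integer in the box.
(d) These observations pin down the coefficients.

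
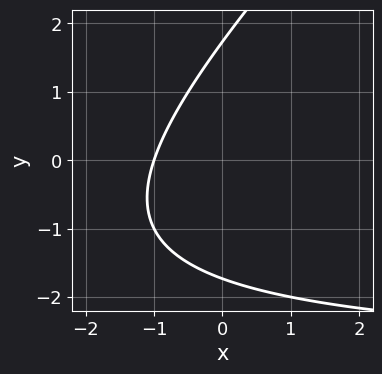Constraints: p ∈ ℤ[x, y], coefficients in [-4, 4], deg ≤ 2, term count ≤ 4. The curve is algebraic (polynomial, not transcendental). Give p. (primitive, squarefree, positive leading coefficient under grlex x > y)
x*y - y^2 + 3*x + 3

First, the degree is 2 — no degree-1 curve has this shape.
Then, from the visible intercepts: one x-axis crossing is at x = -1.
Finally, putting this together gives p.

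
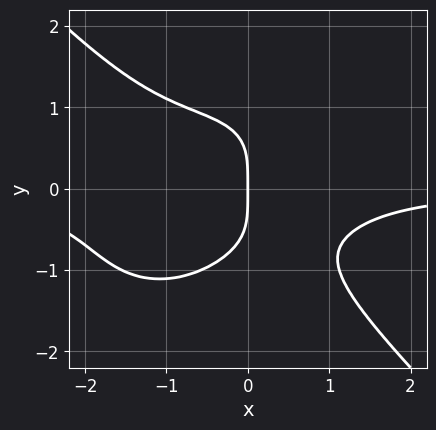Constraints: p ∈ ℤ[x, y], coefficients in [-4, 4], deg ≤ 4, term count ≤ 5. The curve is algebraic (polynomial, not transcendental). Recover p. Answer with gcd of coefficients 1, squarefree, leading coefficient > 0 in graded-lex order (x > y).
First, the degree is 4 — no degree-3 curve has this shape.
Then, from the visible intercepts: one x-axis crossing is at x = 0; one y-axis crossing is at y = 0.
Finally, fitting integer coefficients to these (and the overall shape) gives p.

2*x^3*y + 2*y^4 + 2*x^2*y + 3*x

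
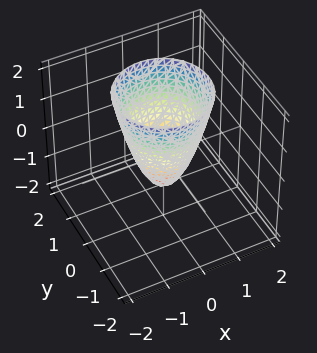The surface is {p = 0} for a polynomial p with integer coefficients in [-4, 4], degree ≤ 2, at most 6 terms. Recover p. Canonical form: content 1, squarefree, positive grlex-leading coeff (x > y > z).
2*x^2 + 2*y^2 - z - 1

deg p = 2. No degree-1 surface has this shape.
Symmetries: rotational symmetry about the z-axis ⇒ p depends on x, y only through x² + y².
Reading off the gridlines: a circular section at z = 1 has radius exactly 1; it meets the z-axis at z = -1 (among the integer gridlines).
Together with the visible shape, these determine p as stated.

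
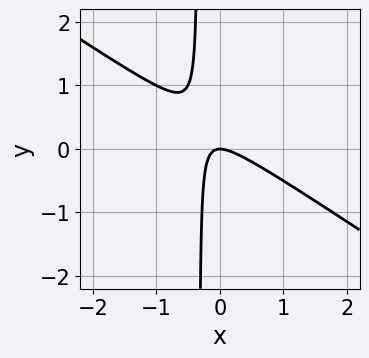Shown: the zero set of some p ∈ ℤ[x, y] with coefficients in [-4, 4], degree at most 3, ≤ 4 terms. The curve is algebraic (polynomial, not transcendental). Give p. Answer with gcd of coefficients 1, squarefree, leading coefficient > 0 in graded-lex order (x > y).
1. deg p = 2. A generic line meets the curve in up to 2 points.
2. From the axis intercepts and sections: it crosses the x-axis at the gridline x = 0; one y-axis crossing is at y = 0.
3. Matching integer coefficients to the picture gives p.

2*x^2 + 3*x*y + y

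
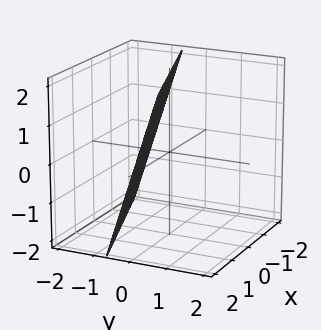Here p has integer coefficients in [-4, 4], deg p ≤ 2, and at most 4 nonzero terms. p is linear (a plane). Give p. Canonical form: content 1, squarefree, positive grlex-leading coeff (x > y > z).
x - 3*y + z - 2

1. Degree: the surface is flat (a plane), so deg p = 1.
2. From the visible intercepts: one x-axis crossing is at x = 2; it crosses the z-axis at the gridline z = 2.
3. These observations pin down the coefficients.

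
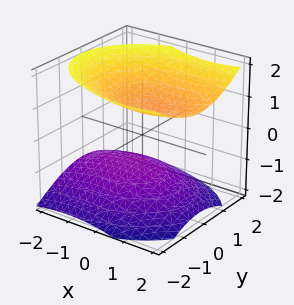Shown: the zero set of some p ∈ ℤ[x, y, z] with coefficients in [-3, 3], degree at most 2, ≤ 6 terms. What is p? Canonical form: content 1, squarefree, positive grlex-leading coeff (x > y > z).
(a) There are 2 components. Treating them together as one polynomial.
(b) The degree is 2 — the shape is more complex than any degree-1 surface.
(c) From the visible intercepts: no x-intercept at any integer in the box; among the integer gridlines, it crosses the z-axis at z ∈ {-1, 1}.
(d) The integer polynomial consistent with all of this is the stated p.

x^2 - x*z + 2*y^2 - 3*z^2 + 3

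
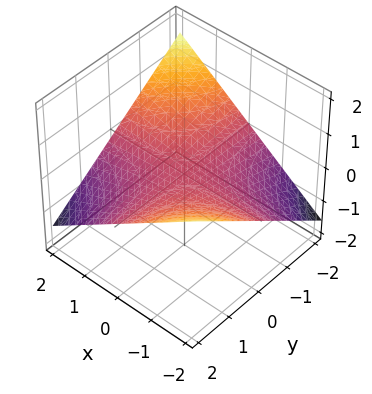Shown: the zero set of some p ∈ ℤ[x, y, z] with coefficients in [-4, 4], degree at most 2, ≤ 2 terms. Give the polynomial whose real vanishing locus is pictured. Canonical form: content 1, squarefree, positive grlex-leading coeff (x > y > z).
First, degree: a hyperbolic paraboloid; a quadric, so deg p = 2.
Next, from the visible intercepts: every point of the x-axis in the box is on the surface; it crosses the z-axis at the gridline z = 0; the visible y-axis segment lies entirely on the surface.
Finally, solving for integer coefficients yields p as stated.

x*y + 3*z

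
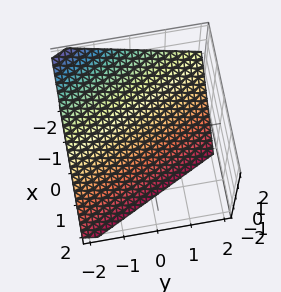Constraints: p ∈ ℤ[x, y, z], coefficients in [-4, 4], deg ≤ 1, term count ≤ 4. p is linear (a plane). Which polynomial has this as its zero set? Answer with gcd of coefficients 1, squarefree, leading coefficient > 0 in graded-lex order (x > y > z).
2*x + y + 2*z + 2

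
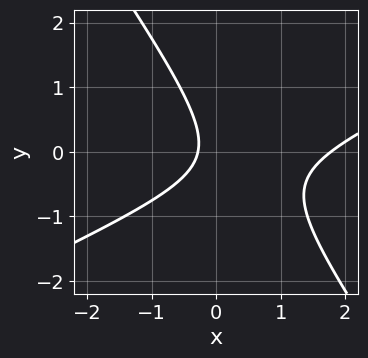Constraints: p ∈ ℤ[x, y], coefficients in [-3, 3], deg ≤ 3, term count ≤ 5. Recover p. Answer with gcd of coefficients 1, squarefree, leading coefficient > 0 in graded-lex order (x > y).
2*x^2 - 3*x*y - 3*y^2 - 3*x - 1

1. The degree is 2 — no degree-1 curve has this shape.
2. Against the integer gridlines: no y-intercept at any integer in the box.
3. Together with the visible shape, these determine p as stated.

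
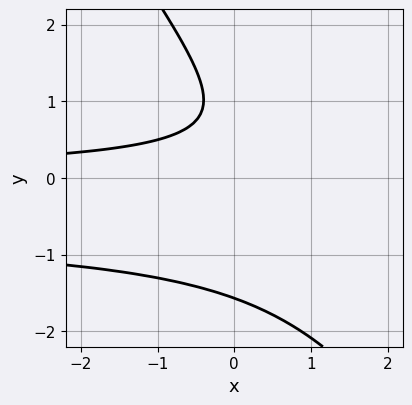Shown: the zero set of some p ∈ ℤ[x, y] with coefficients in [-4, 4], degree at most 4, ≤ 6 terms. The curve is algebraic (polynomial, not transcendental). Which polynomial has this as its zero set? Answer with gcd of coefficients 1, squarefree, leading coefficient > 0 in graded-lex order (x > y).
3*x*y^2 + 2*y^3 + 2*x*y - 3*y + 3

First, the degree is 3 — a generic line meets the curve in up to 3 points.
Next, observable constraints: the curve avoids every integer x-axis point in the box.
Finally, assembling these constraints gives the stated polynomial.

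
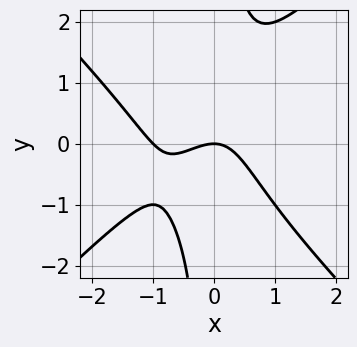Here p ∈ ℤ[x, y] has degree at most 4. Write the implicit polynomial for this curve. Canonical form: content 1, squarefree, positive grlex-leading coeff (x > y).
x^3 - x*y^2 + x^2 + y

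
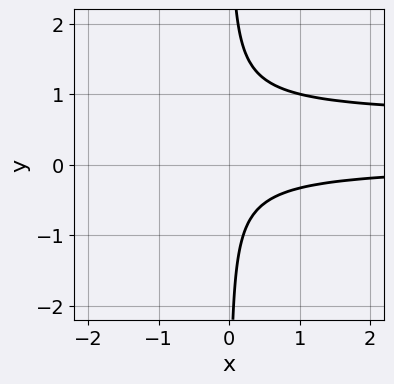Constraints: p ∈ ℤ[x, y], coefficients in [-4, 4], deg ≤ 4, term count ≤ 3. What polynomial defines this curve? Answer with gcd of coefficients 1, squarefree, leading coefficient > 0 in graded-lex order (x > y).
1. Degree: no degree-2 curve has this shape, so deg p = 3.
2. Observable constraints: it misses every integer gridline on the x-axis; the curve avoids every integer y-axis point in the box.
3. Assembling these constraints gives the stated polynomial.

3*x*y^2 - 2*x*y - 1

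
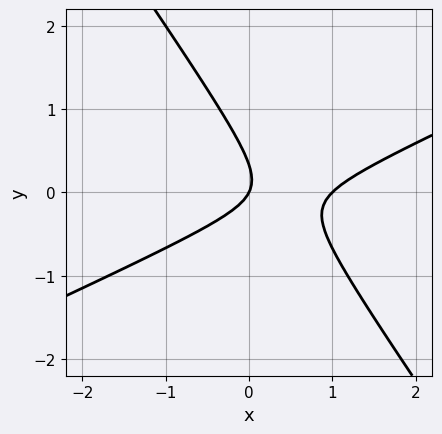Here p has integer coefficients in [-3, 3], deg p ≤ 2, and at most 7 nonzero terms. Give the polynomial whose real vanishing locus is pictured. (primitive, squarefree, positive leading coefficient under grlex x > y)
2*x^2 - 3*x*y - 3*y^2 - 2*x + y

(a) deg p = 2. A generic line meets the curve in up to 2 points.
(b) From the visible intercepts: the x-axis gridline crossings are at x ∈ {0, 1}; it crosses the y-axis at the gridline y = 0.
(c) Matching integer coefficients to the picture gives p.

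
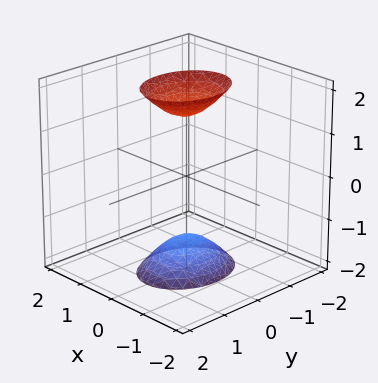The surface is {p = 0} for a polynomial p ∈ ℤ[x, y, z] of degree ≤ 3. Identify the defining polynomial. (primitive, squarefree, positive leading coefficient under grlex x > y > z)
3*x^2 + 2*y^2 - z^2 + 2

(a) I count 2 distinct pieces. Treating them together as one polynomial.
(b) deg p = 2. Two sheets facing apart; a quadric.
(c) Symmetries: mirror symmetry x ↦ −x ⇒ only even powers of x; mirror symmetry y ↦ −y ⇒ only even powers of y; the z ↦ −z reflection is a symmetry, so z appears only in even powers.
(d) Checking where it meets the axes: it misses every integer gridline on the y-axis; the surface avoids every integer x-axis point in the box.
(e) Assembling these constraints gives the stated polynomial.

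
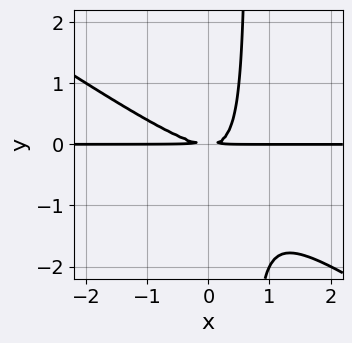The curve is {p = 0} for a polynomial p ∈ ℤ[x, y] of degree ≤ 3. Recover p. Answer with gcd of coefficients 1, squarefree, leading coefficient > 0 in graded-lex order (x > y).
2*x^2*y + 3*x*y^2 - 2*y^2

(a) Degree: the shape is more complex than any degree-2 curve, so deg p = 3.
(b) Against the integer gridlines: every point of the x-axis in the box is on the curve.
(c) The integer polynomial consistent with all of this is the stated p.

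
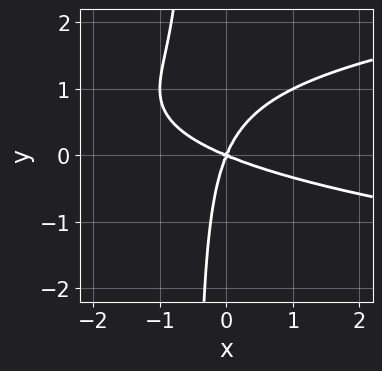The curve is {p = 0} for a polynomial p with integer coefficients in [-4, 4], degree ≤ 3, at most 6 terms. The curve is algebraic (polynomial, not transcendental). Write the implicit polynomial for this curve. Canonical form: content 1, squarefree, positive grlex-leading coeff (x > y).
2*x*y^2 - x^2 - 2*x*y + y^2

1. deg p = 3. No degree-2 curve has this shape.
2. From the visible intercepts: it crosses the x-axis at the gridline x = 0; it meets the y-axis at y = 0 (among the integer gridlines).
3. Assembling these constraints gives the stated polynomial.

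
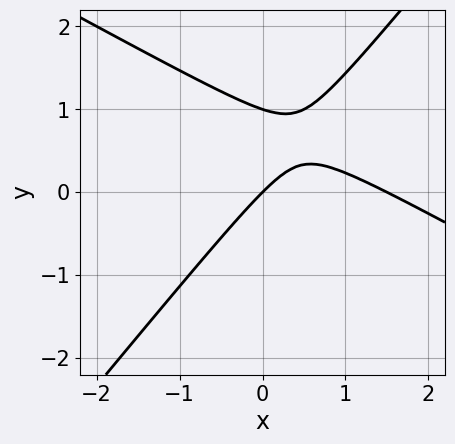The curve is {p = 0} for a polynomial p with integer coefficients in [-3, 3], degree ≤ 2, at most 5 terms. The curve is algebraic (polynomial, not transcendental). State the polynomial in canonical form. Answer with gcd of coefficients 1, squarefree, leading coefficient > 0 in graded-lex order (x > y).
First, deg p = 2. No degree-1 curve has this shape.
Next, from the visible intercepts: one x-axis crossing is at x = 0; among the integer gridlines, it crosses the y-axis at y ∈ {0, 1}.
Finally, fitting integer coefficients to these (and the overall shape) gives p.

2*x^2 + 2*x*y - 3*y^2 - 3*x + 3*y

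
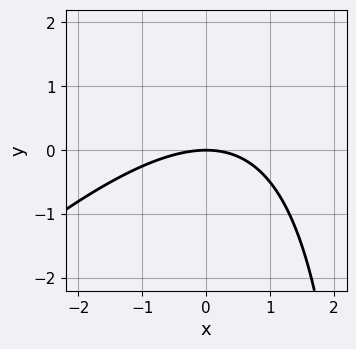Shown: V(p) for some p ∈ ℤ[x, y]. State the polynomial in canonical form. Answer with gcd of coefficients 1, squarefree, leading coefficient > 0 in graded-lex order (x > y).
x^2 - x*y + 3*y

The degree is 2 — the shape is more complex than any degree-1 curve.
Against the integer gridlines: one y-axis crossing is at y = 0; it crosses the x-axis at the gridline x = 0.
Putting this together gives p.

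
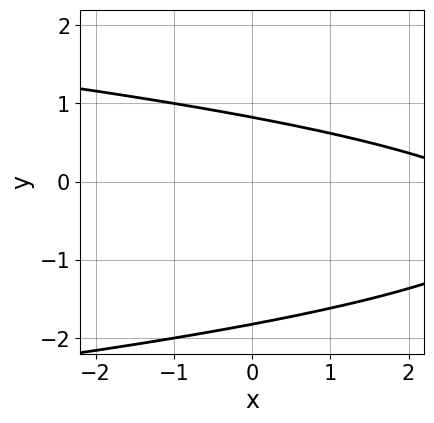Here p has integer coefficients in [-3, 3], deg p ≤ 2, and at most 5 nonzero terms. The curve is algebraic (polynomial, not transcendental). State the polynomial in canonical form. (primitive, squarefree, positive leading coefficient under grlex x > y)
First, the degree is 2 — the shape is more complex than any degree-1 curve.
Then, reading off the gridlines: the curve avoids every integer x-axis point in the box.
Finally, the integer polynomial consistent with all of this is the stated p.

2*y^2 + x + 2*y - 3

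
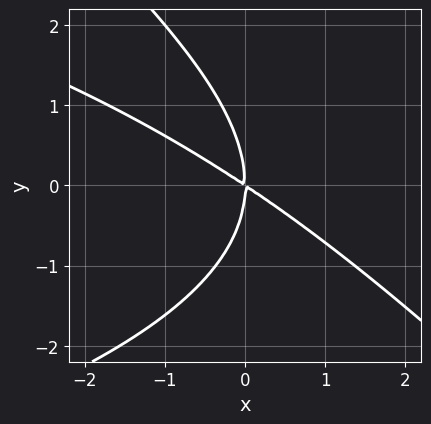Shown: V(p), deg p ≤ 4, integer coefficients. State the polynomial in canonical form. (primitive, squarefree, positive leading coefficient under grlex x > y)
First, degree: a generic line meets the curve in up to 3 points, so deg p = 3.
Next, reading off the gridlines: one y-axis crossing is at y = 0; it meets the x-axis at x = 0 (among the integer gridlines).
Finally, solving for integer coefficients yields p as stated.

x*y^2 + y^3 + 2*x^2 + 3*x*y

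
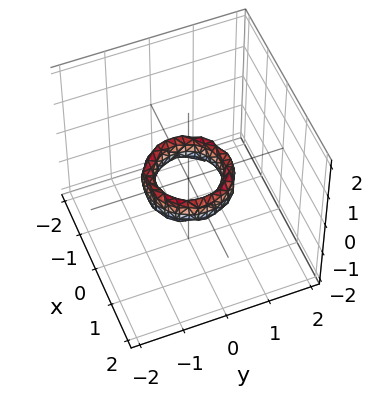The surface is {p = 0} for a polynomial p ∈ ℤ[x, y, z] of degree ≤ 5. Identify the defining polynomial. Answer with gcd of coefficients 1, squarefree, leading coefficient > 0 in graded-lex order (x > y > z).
Degree: a generic line meets the surface in up to 4 points, so deg p = 4.
By symmetry, the surface is invariant under rotation about z: p = q(x² + y², z).
Observable constraints: it misses every integer gridline on the z-axis; among the integer gridlines, it crosses the x-axis at x ∈ {-1, 1}; a circular section at z = 0 has radius between 0 and 1.
Fitting integer coefficients to these (and the overall shape) gives p.

2*x^4 + 4*x^2*y^2 + 2*y^4 - 3*x^2 - 3*y^2 + z^2 + 1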